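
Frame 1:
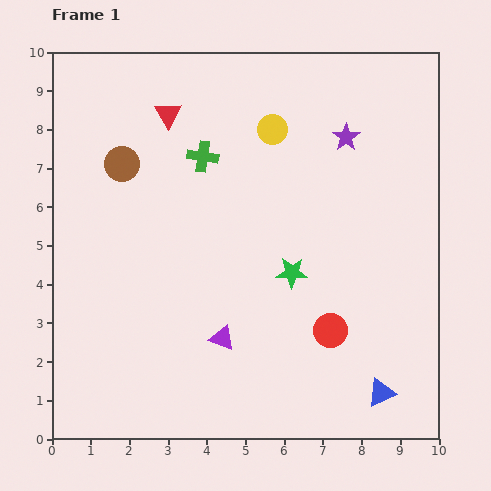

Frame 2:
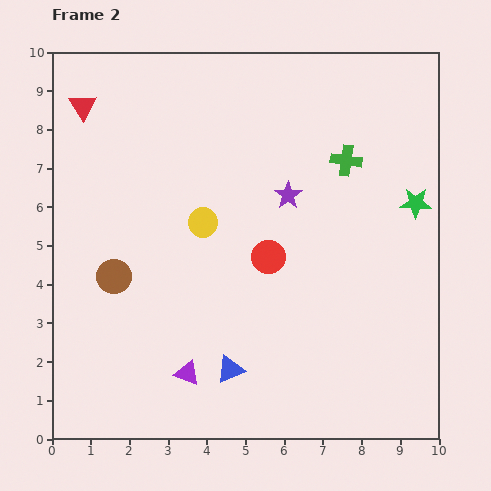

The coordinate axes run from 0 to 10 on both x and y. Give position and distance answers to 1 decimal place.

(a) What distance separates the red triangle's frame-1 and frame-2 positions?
2.2

The red triangle moved from (3.0, 8.4) to (0.8, 8.6), a distance of √(2.2² + 0.2²) ≈ 2.2.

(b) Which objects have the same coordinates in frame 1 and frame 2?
none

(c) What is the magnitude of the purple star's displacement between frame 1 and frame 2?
2.1

The purple star moved from (7.6, 7.8) to (6.1, 6.3), a distance of √(1.5² + 1.5²) ≈ 2.1.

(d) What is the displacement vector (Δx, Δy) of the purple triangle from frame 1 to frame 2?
(-0.9, -0.9)

The purple triangle was at (4.4, 2.6) in frame 1 and (3.5, 1.7) in frame 2.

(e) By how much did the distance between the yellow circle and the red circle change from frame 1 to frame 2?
-3.5

Distance in frame 1: 5.4. Distance in frame 2: 1.9.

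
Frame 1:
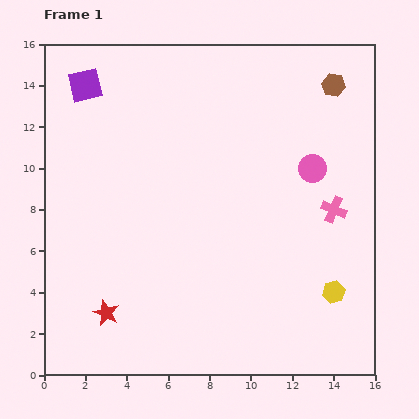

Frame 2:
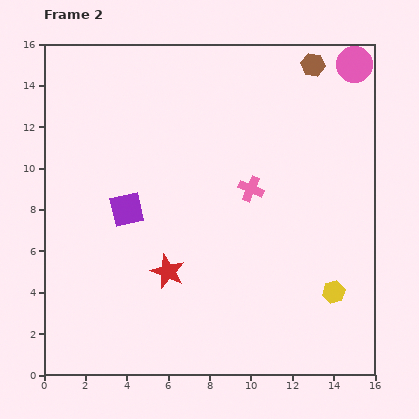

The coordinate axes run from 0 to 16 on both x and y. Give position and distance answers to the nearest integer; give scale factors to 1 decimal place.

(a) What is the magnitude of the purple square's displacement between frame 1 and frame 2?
6

The purple square moved from (2, 14) to (4, 8), a distance of √(2² + 6²) ≈ 6.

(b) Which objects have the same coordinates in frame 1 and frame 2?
the yellow hexagon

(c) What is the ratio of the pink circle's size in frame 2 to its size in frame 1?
1.3×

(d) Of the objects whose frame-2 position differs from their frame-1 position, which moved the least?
the brown hexagon

(moved 1)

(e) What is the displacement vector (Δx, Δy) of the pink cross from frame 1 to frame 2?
(-4, 1)

The pink cross was at (14, 8) in frame 1 and (10, 9) in frame 2.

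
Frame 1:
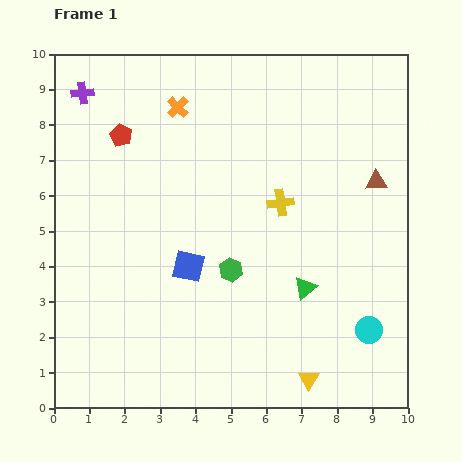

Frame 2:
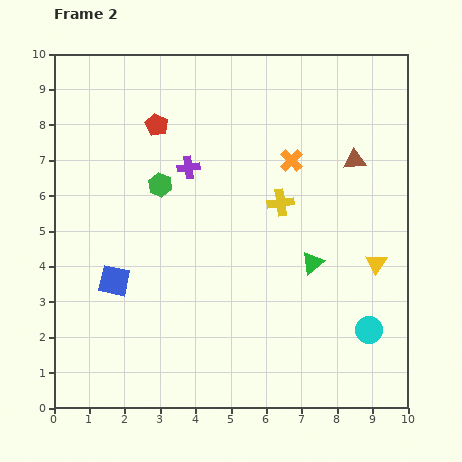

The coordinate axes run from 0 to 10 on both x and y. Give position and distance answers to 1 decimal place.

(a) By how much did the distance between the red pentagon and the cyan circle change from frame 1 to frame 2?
-0.6

Distance in frame 1: 8.9. Distance in frame 2: 8.3.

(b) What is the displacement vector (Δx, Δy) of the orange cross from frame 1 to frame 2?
(3.2, -1.5)

The orange cross was at (3.5, 8.5) in frame 1 and (6.7, 7.0) in frame 2.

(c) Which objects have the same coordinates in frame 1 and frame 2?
the cyan circle, the yellow cross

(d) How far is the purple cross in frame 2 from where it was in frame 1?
3.7

The purple cross moved from (0.8, 8.9) to (3.8, 6.8), a distance of √(3.0² + 2.1²) ≈ 3.7.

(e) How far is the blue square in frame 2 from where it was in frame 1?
2.1

The blue square moved from (3.8, 4.0) to (1.7, 3.6), a distance of √(2.1² + 0.4²) ≈ 2.1.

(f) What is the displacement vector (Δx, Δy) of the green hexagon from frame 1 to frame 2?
(-2.0, 2.4)

The green hexagon was at (5.0, 3.9) in frame 1 and (3.0, 6.3) in frame 2.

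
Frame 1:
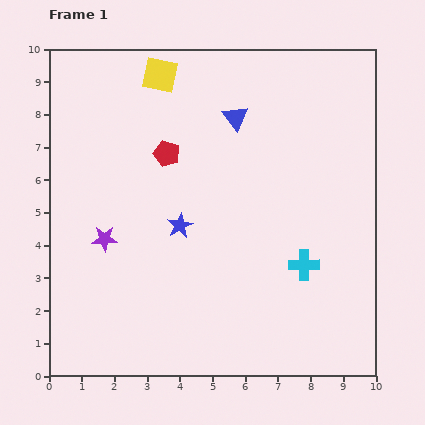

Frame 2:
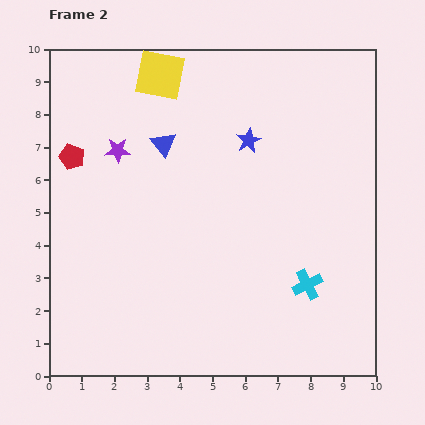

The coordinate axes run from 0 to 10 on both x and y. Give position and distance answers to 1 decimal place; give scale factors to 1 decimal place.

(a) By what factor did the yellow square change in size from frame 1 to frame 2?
1.4×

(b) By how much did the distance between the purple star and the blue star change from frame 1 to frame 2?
+1.7

Distance in frame 1: 2.3. Distance in frame 2: 4.0.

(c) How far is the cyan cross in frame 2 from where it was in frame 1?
0.6

The cyan cross moved from (7.8, 3.4) to (7.9, 2.8), a distance of √(0.1² + 0.6²) ≈ 0.6.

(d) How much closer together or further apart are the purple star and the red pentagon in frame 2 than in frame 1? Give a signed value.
-1.8

Distance in frame 1: 3.2. Distance in frame 2: 1.4.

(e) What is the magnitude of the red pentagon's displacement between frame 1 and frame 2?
2.9

The red pentagon moved from (3.6, 6.8) to (0.7, 6.7), a distance of √(2.9² + 0.1²) ≈ 2.9.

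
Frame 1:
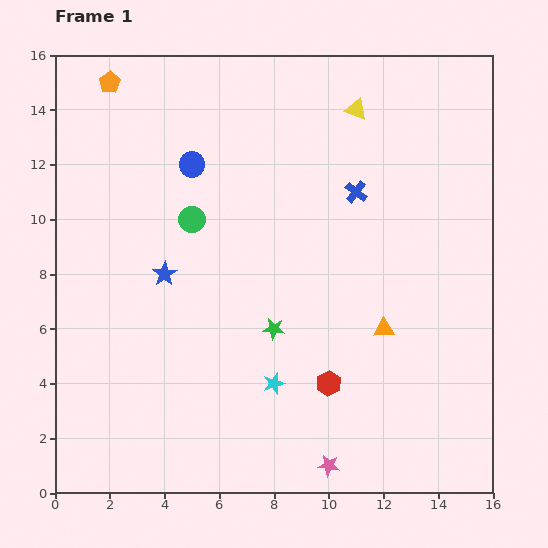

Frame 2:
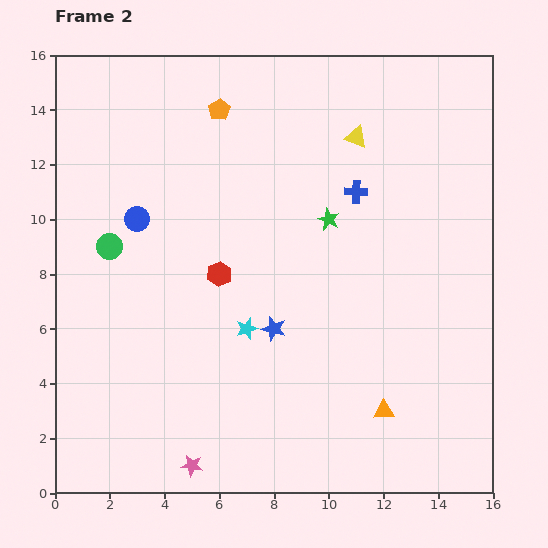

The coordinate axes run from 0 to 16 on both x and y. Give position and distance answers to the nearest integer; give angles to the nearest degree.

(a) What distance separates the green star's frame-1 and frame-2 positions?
4

The green star moved from (8, 6) to (10, 10), a distance of √(2² + 4²) ≈ 4.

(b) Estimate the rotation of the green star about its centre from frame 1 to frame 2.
17° clockwise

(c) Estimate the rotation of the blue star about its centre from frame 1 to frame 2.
24° counter-clockwise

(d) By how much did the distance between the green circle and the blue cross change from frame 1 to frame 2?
+3

Distance in frame 1: 6. Distance in frame 2: 9.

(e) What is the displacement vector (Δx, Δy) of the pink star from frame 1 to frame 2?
(-5, 0)

The pink star was at (10, 1) in frame 1 and (5, 1) in frame 2.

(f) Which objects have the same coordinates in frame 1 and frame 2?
the blue cross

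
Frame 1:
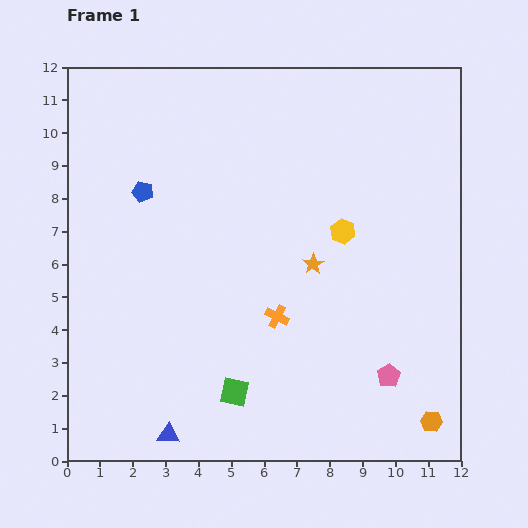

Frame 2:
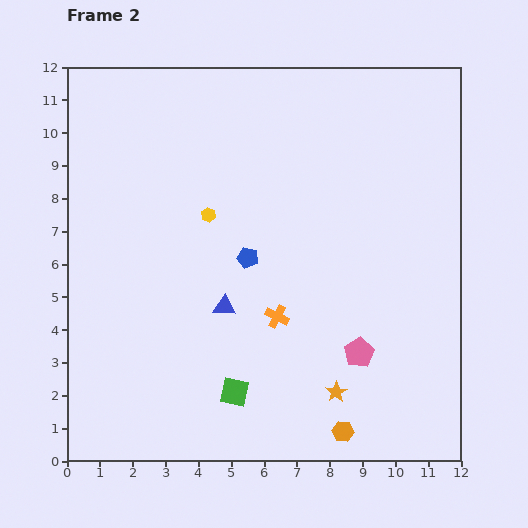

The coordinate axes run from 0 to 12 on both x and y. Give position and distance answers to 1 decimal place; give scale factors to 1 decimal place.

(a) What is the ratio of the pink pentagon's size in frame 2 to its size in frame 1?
1.3×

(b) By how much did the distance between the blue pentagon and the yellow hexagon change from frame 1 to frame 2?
-4.4

Distance in frame 1: 6.2. Distance in frame 2: 1.8.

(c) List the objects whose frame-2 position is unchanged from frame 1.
the green square, the orange cross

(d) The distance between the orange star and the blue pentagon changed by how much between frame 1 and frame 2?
-0.7

Distance in frame 1: 5.6. Distance in frame 2: 4.9.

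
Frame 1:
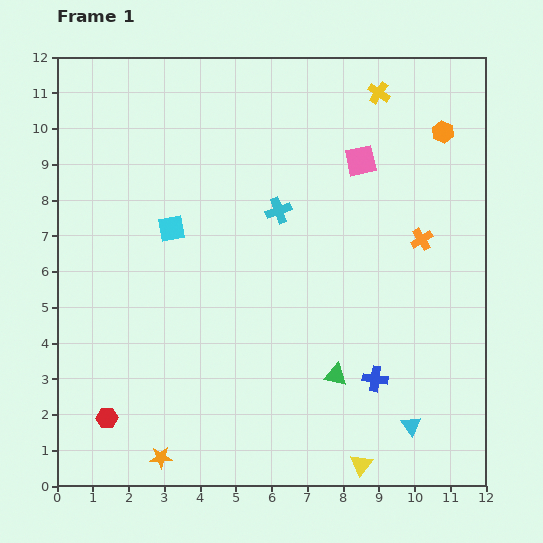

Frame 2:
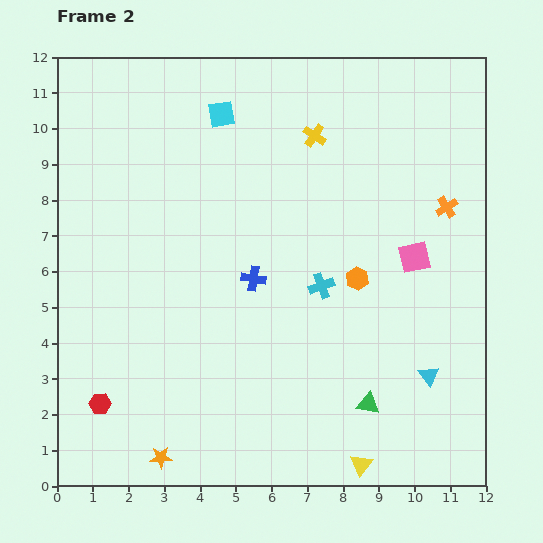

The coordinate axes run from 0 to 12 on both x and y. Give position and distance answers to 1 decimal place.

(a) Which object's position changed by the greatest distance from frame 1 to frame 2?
the orange hexagon

(moved 4.8; next 4.4)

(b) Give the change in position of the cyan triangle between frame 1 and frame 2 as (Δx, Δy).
(0.5, 1.4)

The cyan triangle was at (9.9, 1.7) in frame 1 and (10.4, 3.1) in frame 2.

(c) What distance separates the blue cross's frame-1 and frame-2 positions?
4.4

The blue cross moved from (8.9, 3.0) to (5.5, 5.8), a distance of √(3.4² + 2.8²) ≈ 4.4.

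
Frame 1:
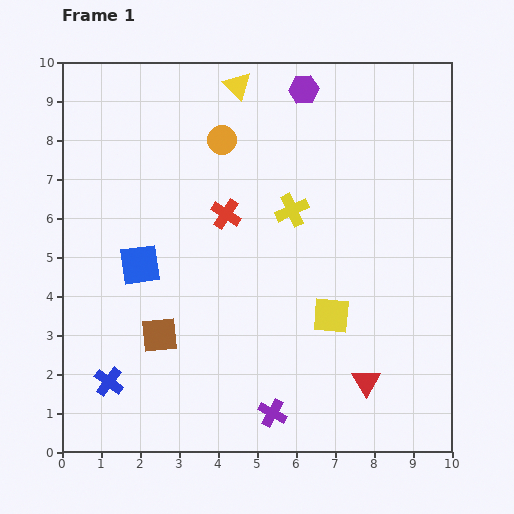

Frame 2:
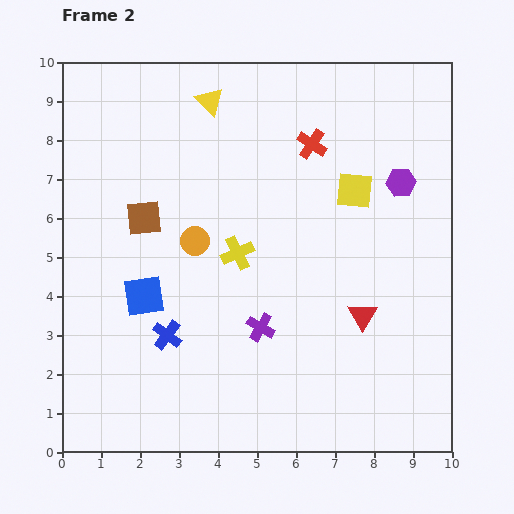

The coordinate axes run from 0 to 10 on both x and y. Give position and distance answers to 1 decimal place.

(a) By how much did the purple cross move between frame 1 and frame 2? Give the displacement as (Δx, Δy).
(-0.3, 2.2)

The purple cross was at (5.4, 1.0) in frame 1 and (5.1, 3.2) in frame 2.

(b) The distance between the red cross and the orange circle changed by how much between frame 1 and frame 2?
+2.0

Distance in frame 1: 1.9. Distance in frame 2: 3.9.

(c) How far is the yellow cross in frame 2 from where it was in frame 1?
1.8

The yellow cross moved from (5.9, 6.2) to (4.5, 5.1), a distance of √(1.4² + 1.1²) ≈ 1.8.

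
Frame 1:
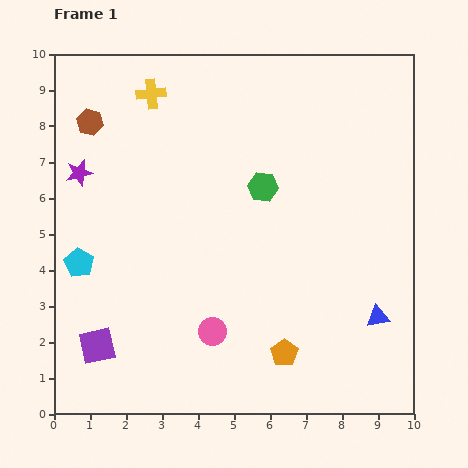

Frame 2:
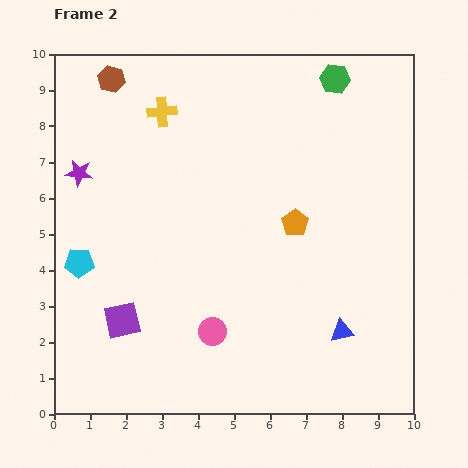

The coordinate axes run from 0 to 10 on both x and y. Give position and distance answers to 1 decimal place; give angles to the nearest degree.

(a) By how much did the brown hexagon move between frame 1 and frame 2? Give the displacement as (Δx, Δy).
(0.6, 1.2)

The brown hexagon was at (1.0, 8.1) in frame 1 and (1.6, 9.3) in frame 2.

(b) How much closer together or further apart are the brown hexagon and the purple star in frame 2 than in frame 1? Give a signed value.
+1.4

Distance in frame 1: 1.4. Distance in frame 2: 2.8.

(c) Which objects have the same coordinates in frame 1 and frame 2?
the cyan pentagon, the pink circle, the purple star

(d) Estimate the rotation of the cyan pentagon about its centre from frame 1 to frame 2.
29° counter-clockwise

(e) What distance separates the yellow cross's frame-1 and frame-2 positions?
0.6

The yellow cross moved from (2.7, 8.9) to (3.0, 8.4), a distance of √(0.3² + 0.5²) ≈ 0.6.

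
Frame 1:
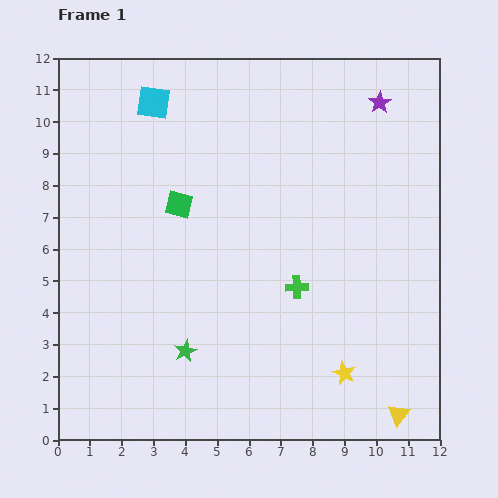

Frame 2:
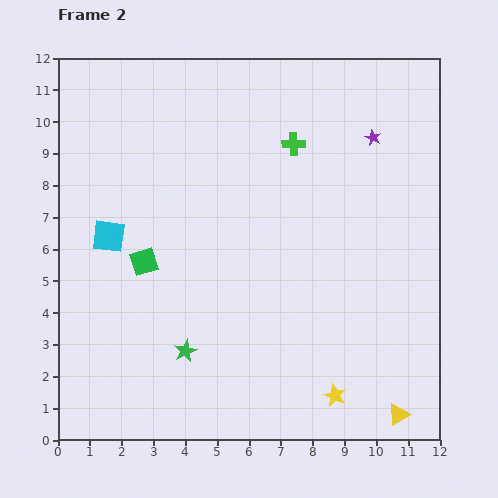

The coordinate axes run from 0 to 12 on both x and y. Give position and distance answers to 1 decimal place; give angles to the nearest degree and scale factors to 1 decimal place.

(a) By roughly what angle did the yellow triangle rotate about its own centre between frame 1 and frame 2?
21° clockwise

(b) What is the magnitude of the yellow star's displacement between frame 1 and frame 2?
0.8

The yellow star moved from (9.0, 2.1) to (8.7, 1.4), a distance of √(0.3² + 0.7²) ≈ 0.8.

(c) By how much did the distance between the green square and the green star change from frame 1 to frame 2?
-1.5

Distance in frame 1: 4.6. Distance in frame 2: 3.1.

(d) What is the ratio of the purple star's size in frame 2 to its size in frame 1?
0.7×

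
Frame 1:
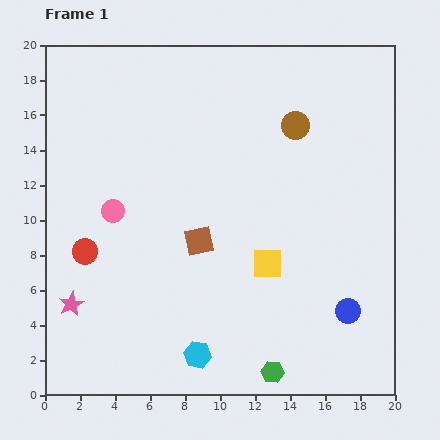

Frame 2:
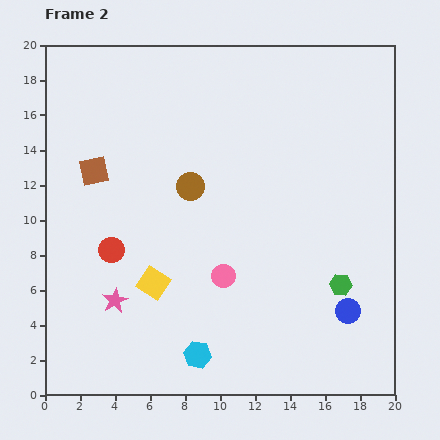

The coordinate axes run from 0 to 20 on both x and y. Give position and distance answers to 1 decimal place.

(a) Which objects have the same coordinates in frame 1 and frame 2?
the cyan hexagon, the blue circle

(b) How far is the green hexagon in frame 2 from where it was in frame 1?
6.3

The green hexagon moved from (13.0, 1.3) to (16.9, 6.3), a distance of √(3.9² + 5.0²) ≈ 6.3.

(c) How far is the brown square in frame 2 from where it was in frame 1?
7.2

The brown square moved from (8.8, 8.8) to (2.8, 12.8), a distance of √(6.0² + 4.0²) ≈ 7.2.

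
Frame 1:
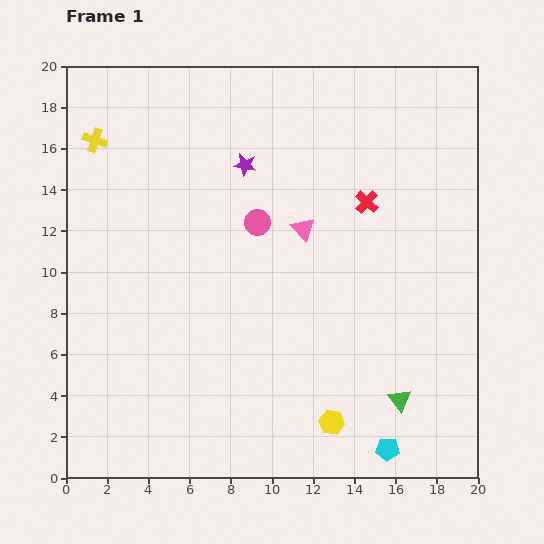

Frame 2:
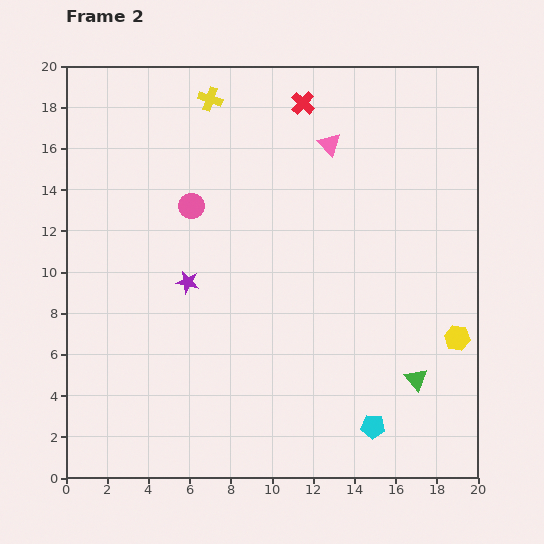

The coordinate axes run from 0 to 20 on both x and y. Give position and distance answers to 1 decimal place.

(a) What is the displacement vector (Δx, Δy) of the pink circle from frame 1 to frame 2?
(-3.2, 0.8)

The pink circle was at (9.3, 12.4) in frame 1 and (6.1, 13.2) in frame 2.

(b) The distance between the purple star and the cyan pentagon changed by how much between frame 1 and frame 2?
-4.0

Distance in frame 1: 15.4. Distance in frame 2: 11.4.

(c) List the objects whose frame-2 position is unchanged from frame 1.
none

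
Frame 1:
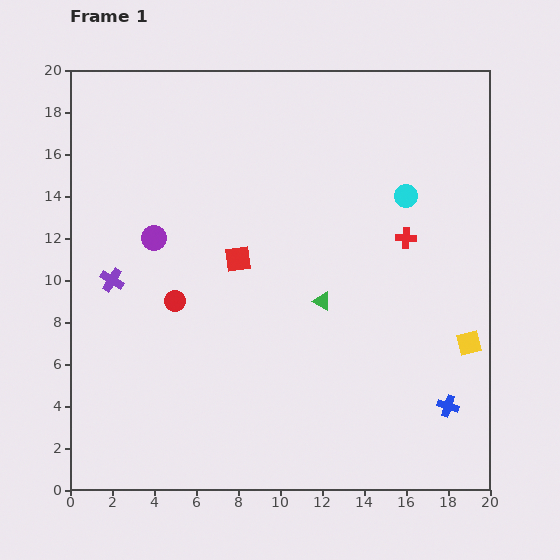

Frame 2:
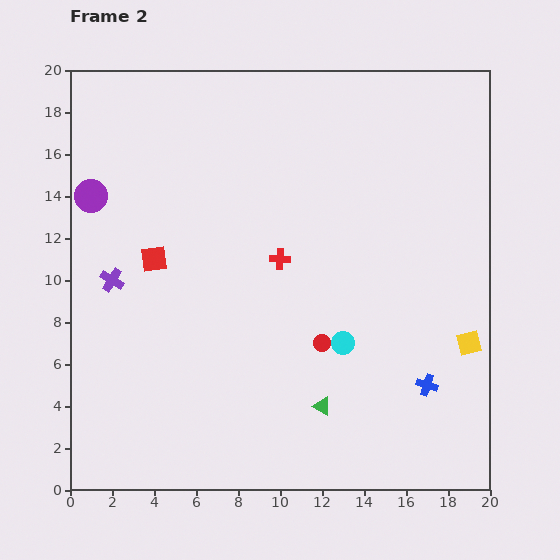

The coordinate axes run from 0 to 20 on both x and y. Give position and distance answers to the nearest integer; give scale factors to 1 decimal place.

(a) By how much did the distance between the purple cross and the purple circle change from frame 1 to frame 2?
+1

Distance in frame 1: 3. Distance in frame 2: 4.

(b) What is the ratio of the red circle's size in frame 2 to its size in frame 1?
0.8×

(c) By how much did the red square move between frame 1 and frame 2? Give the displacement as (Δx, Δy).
(-4, 0)

The red square was at (8, 11) in frame 1 and (4, 11) in frame 2.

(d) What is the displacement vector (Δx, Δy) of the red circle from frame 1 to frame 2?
(7, -2)

The red circle was at (5, 9) in frame 1 and (12, 7) in frame 2.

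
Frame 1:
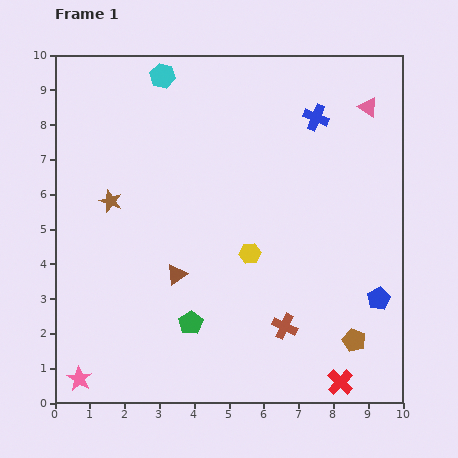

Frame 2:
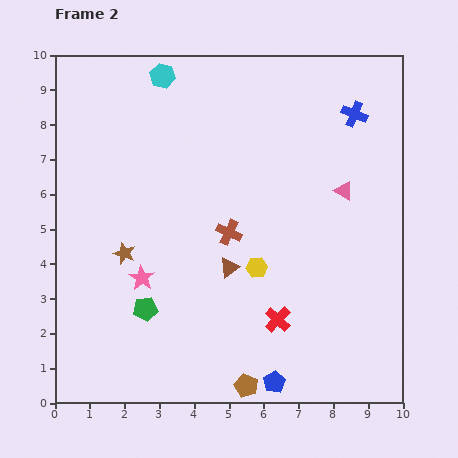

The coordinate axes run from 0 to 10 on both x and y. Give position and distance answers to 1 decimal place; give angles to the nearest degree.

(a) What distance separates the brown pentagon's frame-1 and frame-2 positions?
3.4

The brown pentagon moved from (8.6, 1.8) to (5.5, 0.5), a distance of √(3.1² + 1.3²) ≈ 3.4.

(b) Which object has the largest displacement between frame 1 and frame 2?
the blue pentagon

(moved 3.8; next 3.4)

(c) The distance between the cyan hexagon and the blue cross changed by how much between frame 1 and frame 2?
+1.0

Distance in frame 1: 4.6. Distance in frame 2: 5.6.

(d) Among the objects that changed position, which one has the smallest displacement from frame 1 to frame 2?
the yellow hexagon

(moved 0.4)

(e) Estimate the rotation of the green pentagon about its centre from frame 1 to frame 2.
23° clockwise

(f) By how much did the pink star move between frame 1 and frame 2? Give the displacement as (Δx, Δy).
(1.8, 2.9)

The pink star was at (0.7, 0.7) in frame 1 and (2.5, 3.6) in frame 2.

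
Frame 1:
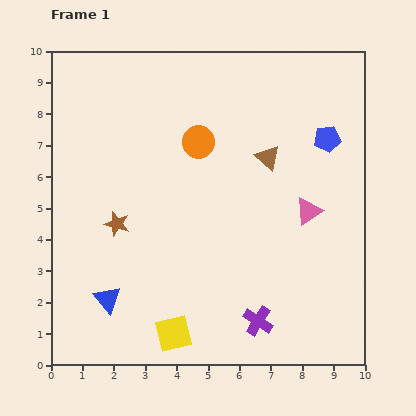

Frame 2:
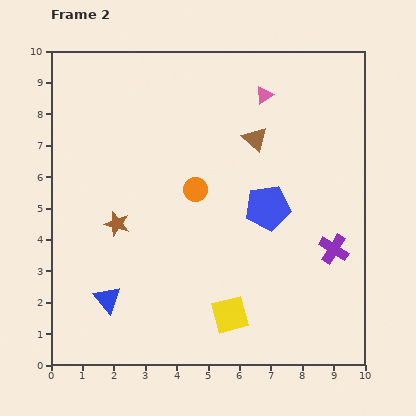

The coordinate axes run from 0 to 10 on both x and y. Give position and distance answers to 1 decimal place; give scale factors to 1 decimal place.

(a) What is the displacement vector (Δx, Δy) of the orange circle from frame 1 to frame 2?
(-0.1, -1.5)

The orange circle was at (4.7, 7.1) in frame 1 and (4.6, 5.6) in frame 2.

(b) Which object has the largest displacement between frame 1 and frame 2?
the pink triangle

(moved 4.0; next 3.3)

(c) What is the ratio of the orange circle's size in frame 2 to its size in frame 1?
0.8×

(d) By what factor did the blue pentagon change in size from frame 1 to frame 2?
1.7×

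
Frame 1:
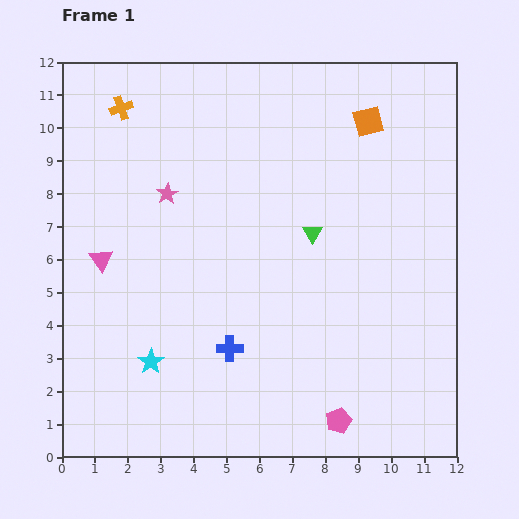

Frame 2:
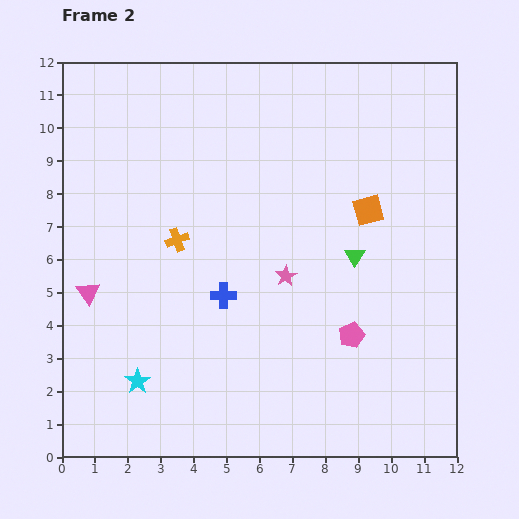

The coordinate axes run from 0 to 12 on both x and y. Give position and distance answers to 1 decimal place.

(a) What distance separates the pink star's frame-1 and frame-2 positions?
4.4

The pink star moved from (3.2, 8.0) to (6.8, 5.5), a distance of √(3.6² + 2.5²) ≈ 4.4.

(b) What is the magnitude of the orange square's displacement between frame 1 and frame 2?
2.7

The orange square moved from (9.3, 10.2) to (9.3, 7.5), a distance of √(0.0² + 2.7²) ≈ 2.7.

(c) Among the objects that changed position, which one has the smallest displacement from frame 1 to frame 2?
the cyan star

(moved 0.7)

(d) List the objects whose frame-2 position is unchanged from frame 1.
none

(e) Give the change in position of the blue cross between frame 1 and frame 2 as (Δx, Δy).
(-0.2, 1.6)

The blue cross was at (5.1, 3.3) in frame 1 and (4.9, 4.9) in frame 2.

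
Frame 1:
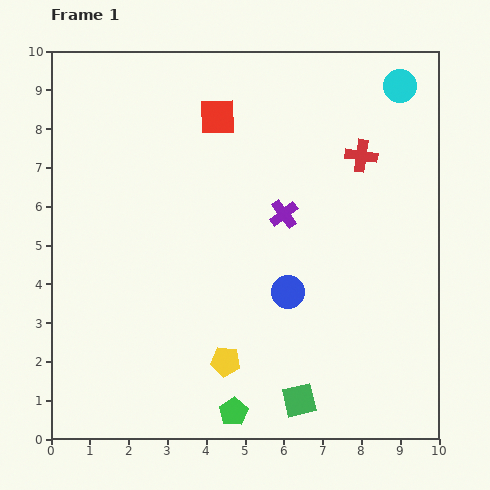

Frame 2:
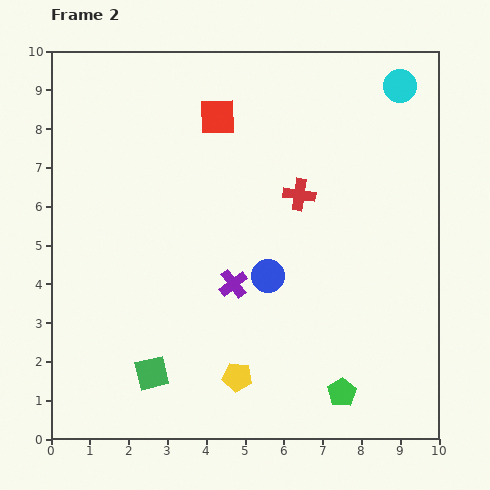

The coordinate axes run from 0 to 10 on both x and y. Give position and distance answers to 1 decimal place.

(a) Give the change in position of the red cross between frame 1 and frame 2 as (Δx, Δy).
(-1.6, -1.0)

The red cross was at (8.0, 7.3) in frame 1 and (6.4, 6.3) in frame 2.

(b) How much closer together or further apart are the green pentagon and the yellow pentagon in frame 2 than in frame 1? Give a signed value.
+1.4

Distance in frame 1: 1.3. Distance in frame 2: 2.7.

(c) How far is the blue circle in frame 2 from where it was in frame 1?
0.6

The blue circle moved from (6.1, 3.8) to (5.6, 4.2), a distance of √(0.5² + 0.4²) ≈ 0.6.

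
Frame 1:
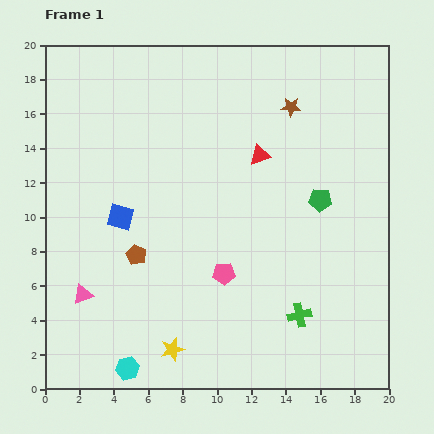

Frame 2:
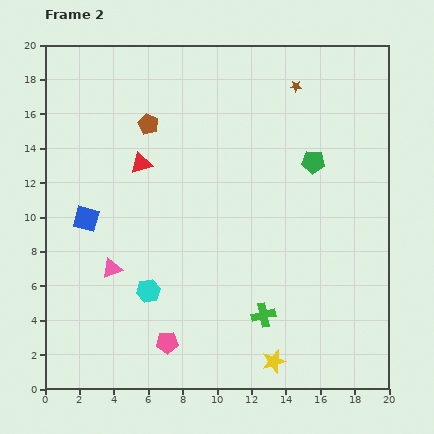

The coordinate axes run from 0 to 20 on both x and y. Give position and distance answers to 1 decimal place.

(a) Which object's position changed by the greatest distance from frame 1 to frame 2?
the brown pentagon

(moved 7.6; next 6.9)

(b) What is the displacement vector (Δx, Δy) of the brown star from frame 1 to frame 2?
(0.3, 1.2)

The brown star was at (14.3, 16.4) in frame 1 and (14.6, 17.6) in frame 2.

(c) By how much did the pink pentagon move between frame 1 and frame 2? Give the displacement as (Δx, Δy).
(-3.3, -4.0)

The pink pentagon was at (10.4, 6.7) in frame 1 and (7.1, 2.7) in frame 2.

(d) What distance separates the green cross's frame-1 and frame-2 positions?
2.1

The green cross moved from (14.8, 4.3) to (12.7, 4.3), a distance of √(2.1² + 0.0²) ≈ 2.1.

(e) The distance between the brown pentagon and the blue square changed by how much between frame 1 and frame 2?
+4.2

Distance in frame 1: 2.4. Distance in frame 2: 6.6.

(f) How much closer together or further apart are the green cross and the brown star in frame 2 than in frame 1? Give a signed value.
+1.3

Distance in frame 1: 12.1. Distance in frame 2: 13.4.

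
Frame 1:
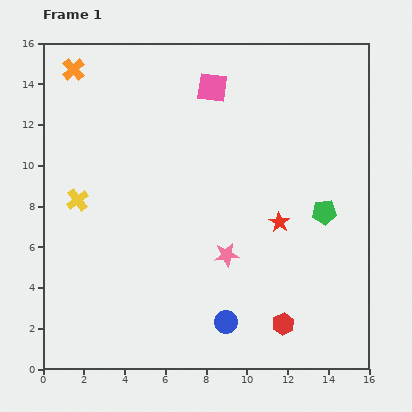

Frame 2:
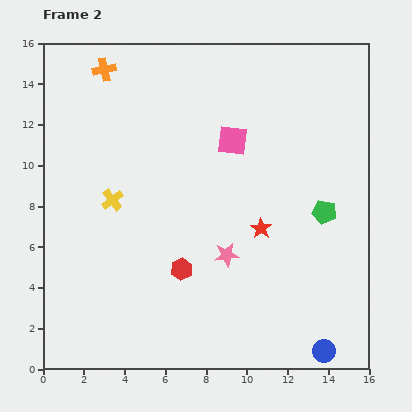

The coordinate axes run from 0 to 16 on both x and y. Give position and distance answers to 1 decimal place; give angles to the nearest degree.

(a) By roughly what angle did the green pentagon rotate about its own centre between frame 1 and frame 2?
17° clockwise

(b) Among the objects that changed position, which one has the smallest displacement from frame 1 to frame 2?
the red star

(moved 0.9)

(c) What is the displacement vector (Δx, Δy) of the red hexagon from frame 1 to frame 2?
(-5.0, 2.7)

The red hexagon was at (11.8, 2.2) in frame 1 and (6.8, 4.9) in frame 2.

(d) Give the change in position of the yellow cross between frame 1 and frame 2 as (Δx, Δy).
(1.7, 0.0)

The yellow cross was at (1.7, 8.3) in frame 1 and (3.4, 8.3) in frame 2.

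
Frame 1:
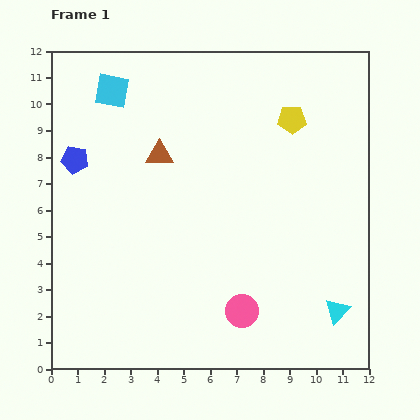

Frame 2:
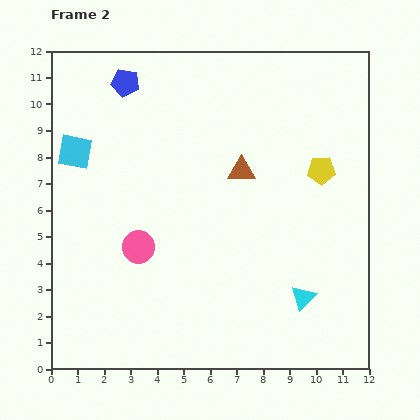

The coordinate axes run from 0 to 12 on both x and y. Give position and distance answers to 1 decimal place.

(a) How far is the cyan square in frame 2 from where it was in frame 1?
2.7

The cyan square moved from (2.3, 10.5) to (0.9, 8.2), a distance of √(1.4² + 2.3²) ≈ 2.7.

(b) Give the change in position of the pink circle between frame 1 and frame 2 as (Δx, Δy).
(-3.9, 2.4)

The pink circle was at (7.2, 2.2) in frame 1 and (3.3, 4.6) in frame 2.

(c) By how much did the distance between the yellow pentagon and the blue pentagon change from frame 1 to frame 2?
-0.2

Distance in frame 1: 8.3. Distance in frame 2: 8.1.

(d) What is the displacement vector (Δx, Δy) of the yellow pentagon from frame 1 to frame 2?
(1.1, -1.9)

The yellow pentagon was at (9.1, 9.4) in frame 1 and (10.2, 7.5) in frame 2.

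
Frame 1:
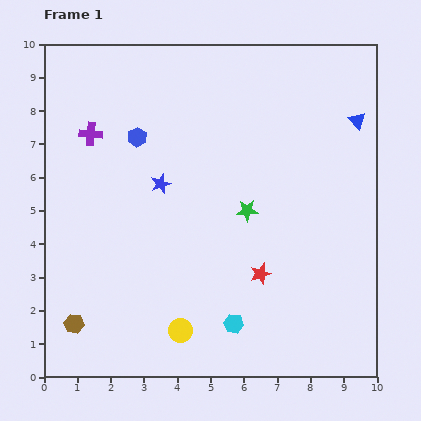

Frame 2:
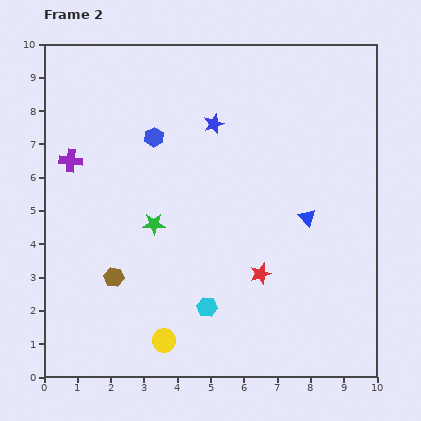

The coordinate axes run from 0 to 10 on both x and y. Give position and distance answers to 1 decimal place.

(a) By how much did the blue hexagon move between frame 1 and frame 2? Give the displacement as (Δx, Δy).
(0.5, 0.0)

The blue hexagon was at (2.8, 7.2) in frame 1 and (3.3, 7.2) in frame 2.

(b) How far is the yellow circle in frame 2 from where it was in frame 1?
0.6

The yellow circle moved from (4.1, 1.4) to (3.6, 1.1), a distance of √(0.5² + 0.3²) ≈ 0.6.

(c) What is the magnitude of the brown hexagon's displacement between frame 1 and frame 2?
1.8

The brown hexagon moved from (0.9, 1.6) to (2.1, 3.0), a distance of √(1.2² + 1.4²) ≈ 1.8.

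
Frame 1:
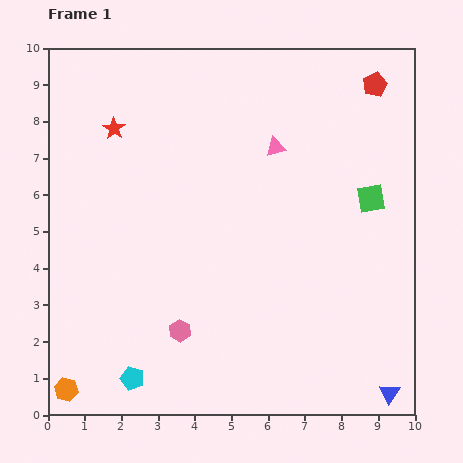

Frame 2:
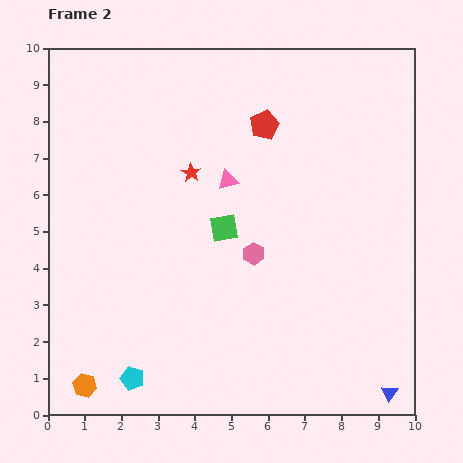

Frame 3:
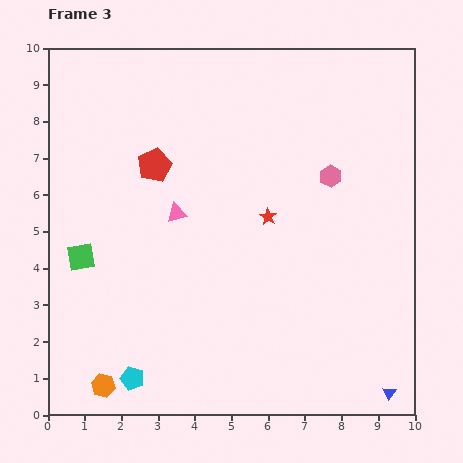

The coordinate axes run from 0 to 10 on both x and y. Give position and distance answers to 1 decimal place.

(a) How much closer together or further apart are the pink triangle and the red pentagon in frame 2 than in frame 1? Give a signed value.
-1.4

Distance in frame 1: 3.2. Distance in frame 2: 1.8.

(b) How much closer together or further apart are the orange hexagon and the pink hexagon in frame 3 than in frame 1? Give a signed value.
+4.9

Distance in frame 1: 3.5. Distance in frame 3: 8.4.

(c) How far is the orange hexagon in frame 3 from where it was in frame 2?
0.5

The orange hexagon moved from (1.0, 0.8) to (1.5, 0.8), a distance of √(0.5² + 0.0²) ≈ 0.5.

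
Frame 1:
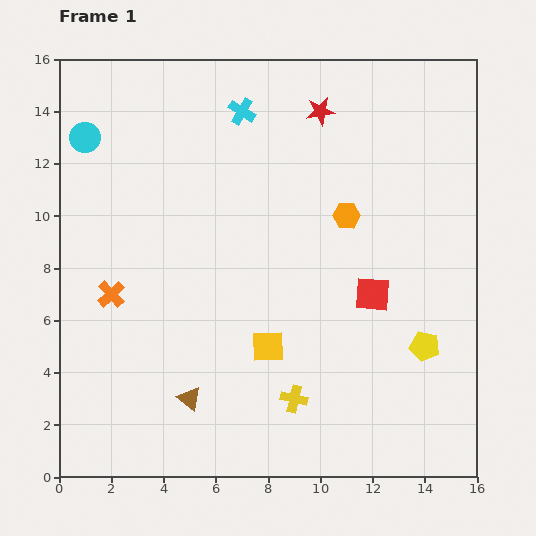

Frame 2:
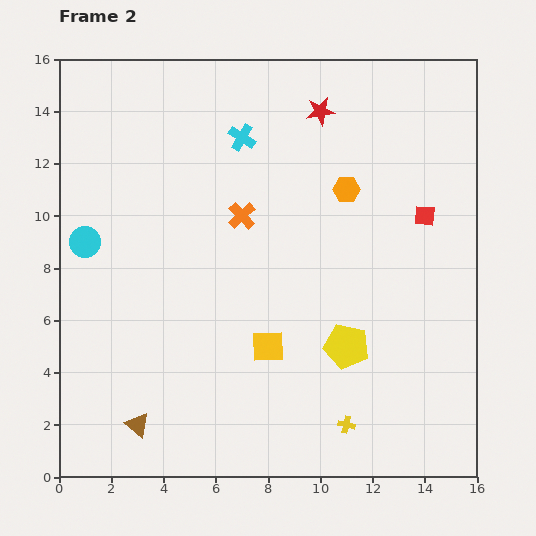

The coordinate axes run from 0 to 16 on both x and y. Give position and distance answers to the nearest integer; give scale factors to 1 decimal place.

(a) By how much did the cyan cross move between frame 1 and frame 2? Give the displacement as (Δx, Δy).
(0, -1)

The cyan cross was at (7, 14) in frame 1 and (7, 13) in frame 2.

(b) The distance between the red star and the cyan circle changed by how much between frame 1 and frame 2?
+1

Distance in frame 1: 9. Distance in frame 2: 10.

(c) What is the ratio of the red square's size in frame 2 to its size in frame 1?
0.6×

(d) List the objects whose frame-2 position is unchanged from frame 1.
the red star, the yellow square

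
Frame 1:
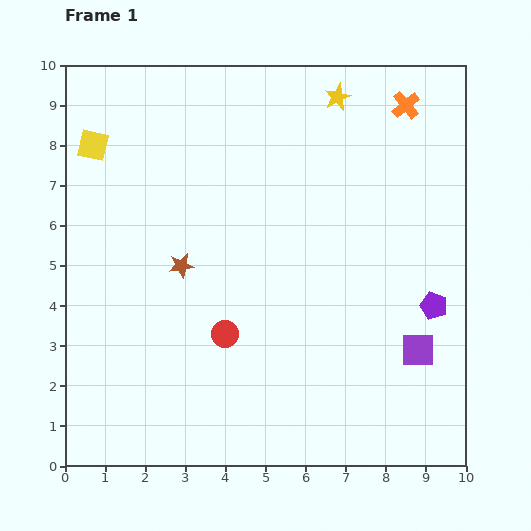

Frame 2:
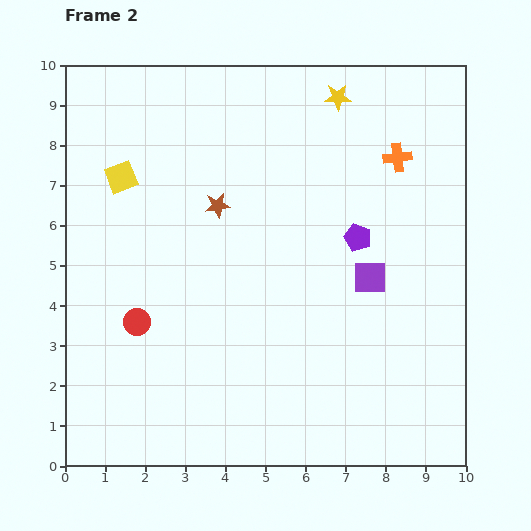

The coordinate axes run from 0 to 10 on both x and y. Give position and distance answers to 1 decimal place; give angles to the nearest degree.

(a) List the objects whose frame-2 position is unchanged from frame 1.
the yellow star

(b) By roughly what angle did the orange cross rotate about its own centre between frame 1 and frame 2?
33° clockwise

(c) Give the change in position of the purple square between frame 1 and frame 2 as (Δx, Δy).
(-1.2, 1.8)

The purple square was at (8.8, 2.9) in frame 1 and (7.6, 4.7) in frame 2.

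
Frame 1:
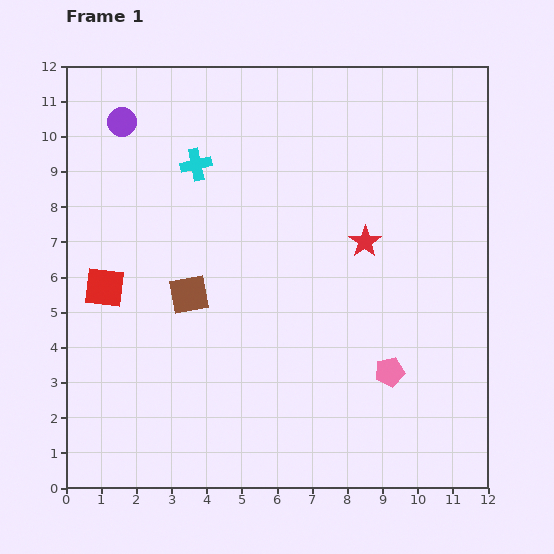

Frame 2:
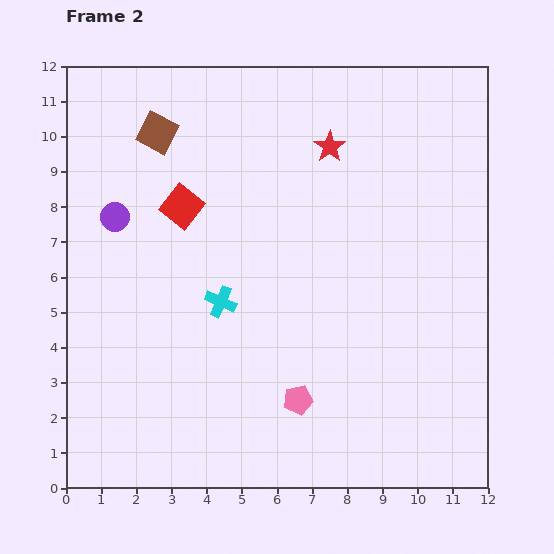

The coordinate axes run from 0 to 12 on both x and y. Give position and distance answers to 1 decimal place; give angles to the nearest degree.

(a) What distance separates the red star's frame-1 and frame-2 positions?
2.9

The red star moved from (8.5, 7.0) to (7.5, 9.7), a distance of √(1.0² + 2.7²) ≈ 2.9.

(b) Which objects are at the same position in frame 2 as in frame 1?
none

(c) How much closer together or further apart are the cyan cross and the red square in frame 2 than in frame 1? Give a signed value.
-1.5

Distance in frame 1: 4.4. Distance in frame 2: 2.9.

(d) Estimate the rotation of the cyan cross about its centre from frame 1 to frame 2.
35° clockwise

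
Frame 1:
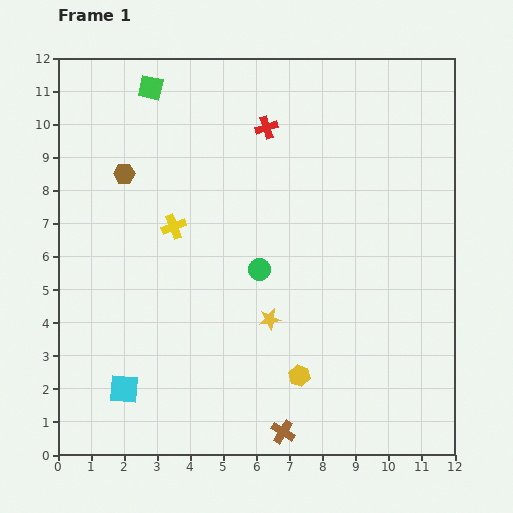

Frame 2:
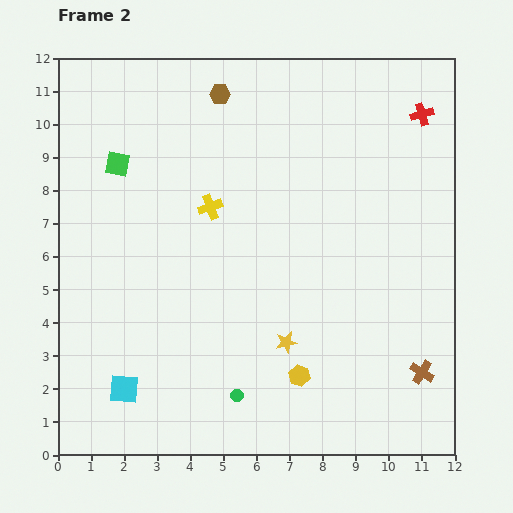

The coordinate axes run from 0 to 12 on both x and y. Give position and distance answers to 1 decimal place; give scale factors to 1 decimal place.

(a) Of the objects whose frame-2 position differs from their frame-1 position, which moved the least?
the yellow star

(moved 0.9)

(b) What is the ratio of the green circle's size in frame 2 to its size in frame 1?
0.6×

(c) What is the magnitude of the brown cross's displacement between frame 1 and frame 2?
4.6

The brown cross moved from (6.8, 0.7) to (11.0, 2.5), a distance of √(4.2² + 1.8²) ≈ 4.6.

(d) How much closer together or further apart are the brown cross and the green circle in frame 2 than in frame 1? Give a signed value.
+0.7

Distance in frame 1: 4.9. Distance in frame 2: 5.6.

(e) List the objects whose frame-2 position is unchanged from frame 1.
the yellow hexagon, the cyan square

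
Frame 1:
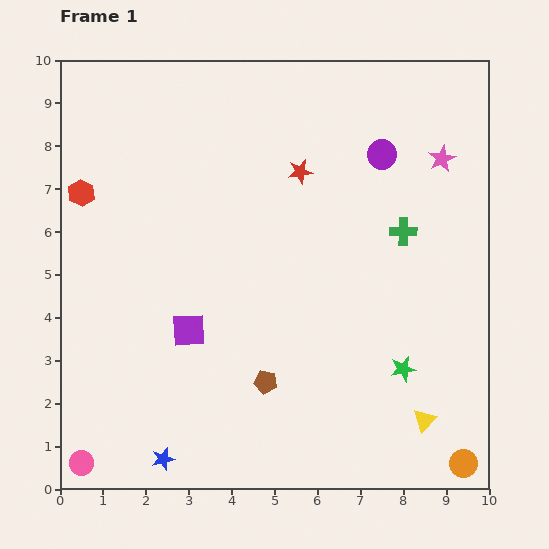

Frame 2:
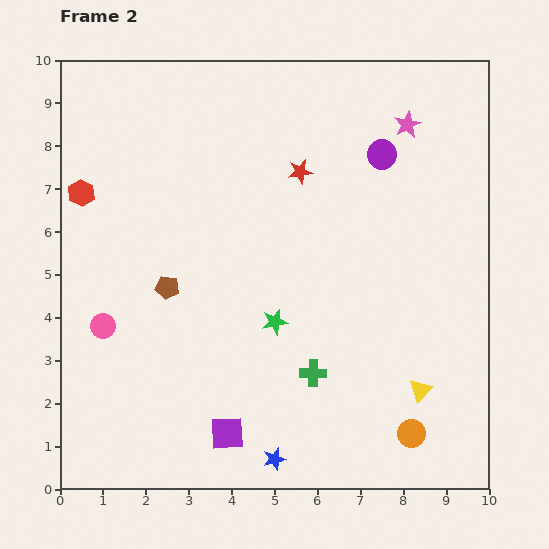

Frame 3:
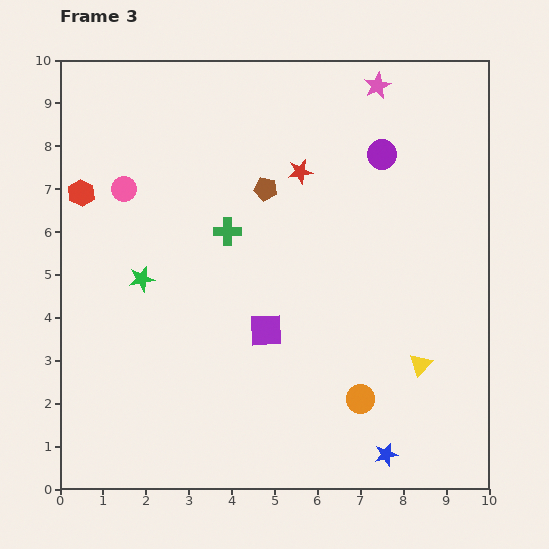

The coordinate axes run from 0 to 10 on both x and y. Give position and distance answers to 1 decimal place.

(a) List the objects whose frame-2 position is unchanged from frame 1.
the red star, the purple circle, the red hexagon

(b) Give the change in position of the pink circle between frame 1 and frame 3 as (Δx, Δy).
(1.0, 6.4)

The pink circle was at (0.5, 0.6) in frame 1 and (1.5, 7.0) in frame 3.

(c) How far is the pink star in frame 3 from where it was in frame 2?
1.1

The pink star moved from (8.1, 8.5) to (7.4, 9.4), a distance of √(0.7² + 0.9²) ≈ 1.1.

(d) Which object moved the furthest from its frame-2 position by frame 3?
the green cross

(moved 3.9; next 3.3)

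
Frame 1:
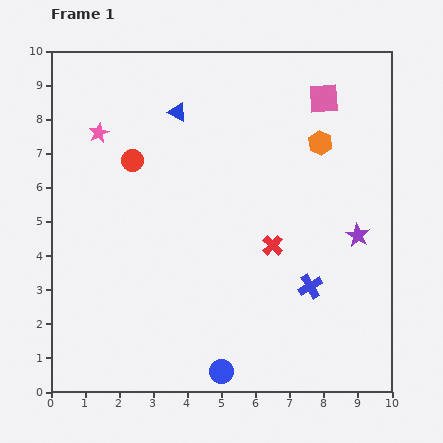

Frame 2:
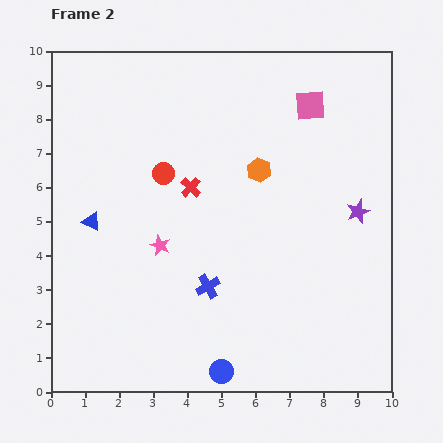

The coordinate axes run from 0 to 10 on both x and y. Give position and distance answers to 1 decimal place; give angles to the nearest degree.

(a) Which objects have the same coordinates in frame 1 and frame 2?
the blue circle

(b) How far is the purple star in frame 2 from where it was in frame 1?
0.7

The purple star moved from (9.0, 4.6) to (9.0, 5.3), a distance of √(0.0² + 0.7²) ≈ 0.7.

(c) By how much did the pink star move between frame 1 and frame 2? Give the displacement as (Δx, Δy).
(1.8, -3.3)

The pink star was at (1.4, 7.6) in frame 1 and (3.2, 4.3) in frame 2.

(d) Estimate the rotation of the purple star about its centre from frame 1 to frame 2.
23° clockwise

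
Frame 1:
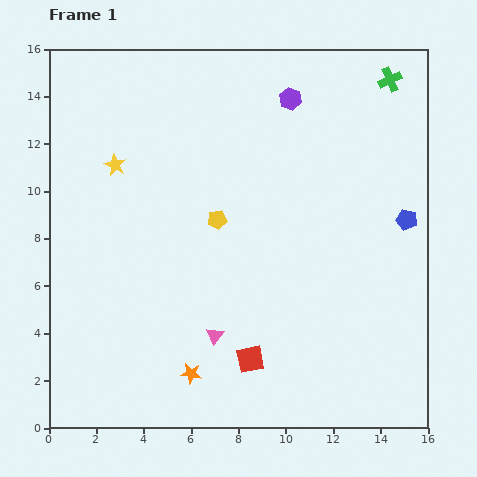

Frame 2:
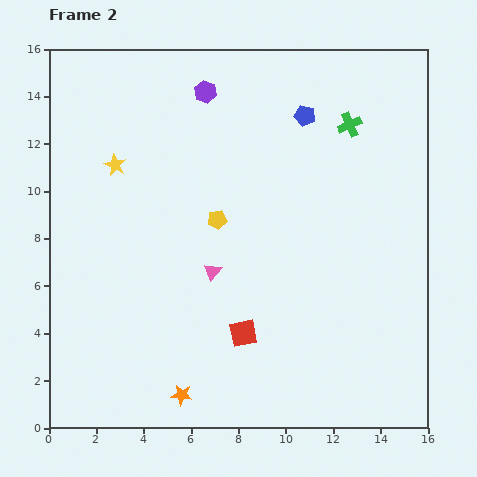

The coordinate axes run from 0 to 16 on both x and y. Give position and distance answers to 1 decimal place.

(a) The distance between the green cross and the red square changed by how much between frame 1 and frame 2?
-3.3

Distance in frame 1: 13.2. Distance in frame 2: 9.9.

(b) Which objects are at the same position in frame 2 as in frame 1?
the yellow pentagon, the yellow star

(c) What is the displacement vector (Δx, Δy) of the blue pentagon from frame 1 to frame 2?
(-4.3, 4.4)

The blue pentagon was at (15.1, 8.8) in frame 1 and (10.8, 13.2) in frame 2.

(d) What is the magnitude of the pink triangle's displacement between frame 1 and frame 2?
2.7

The pink triangle moved from (7.0, 3.9) to (6.9, 6.6), a distance of √(0.1² + 2.7²) ≈ 2.7.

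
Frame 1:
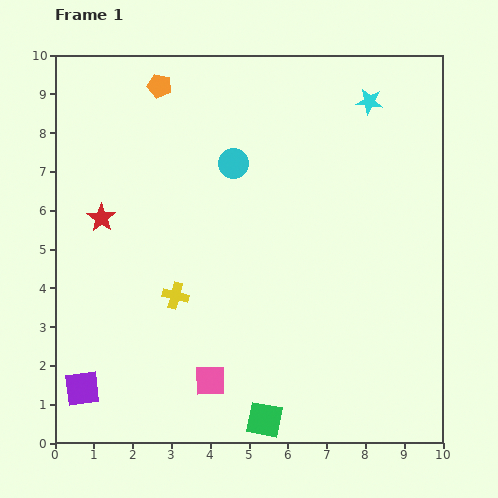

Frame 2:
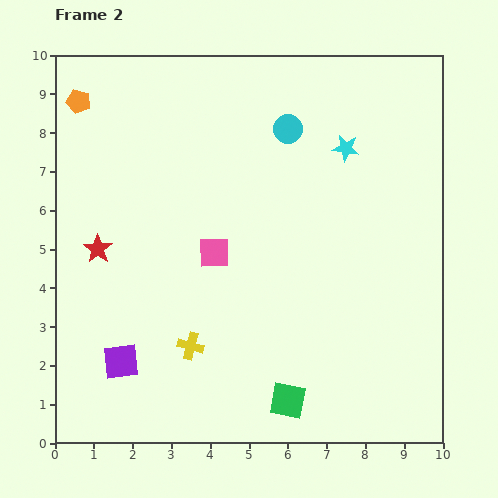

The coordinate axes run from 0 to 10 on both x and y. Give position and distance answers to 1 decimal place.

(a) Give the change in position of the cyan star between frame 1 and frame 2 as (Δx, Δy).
(-0.6, -1.2)

The cyan star was at (8.1, 8.8) in frame 1 and (7.5, 7.6) in frame 2.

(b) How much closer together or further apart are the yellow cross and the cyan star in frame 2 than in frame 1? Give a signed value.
-0.6

Distance in frame 1: 7.1. Distance in frame 2: 6.5.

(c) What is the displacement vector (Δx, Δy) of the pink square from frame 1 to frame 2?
(0.1, 3.3)

The pink square was at (4.0, 1.6) in frame 1 and (4.1, 4.9) in frame 2.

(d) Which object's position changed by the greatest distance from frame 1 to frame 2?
the pink square

(moved 3.3; next 2.1)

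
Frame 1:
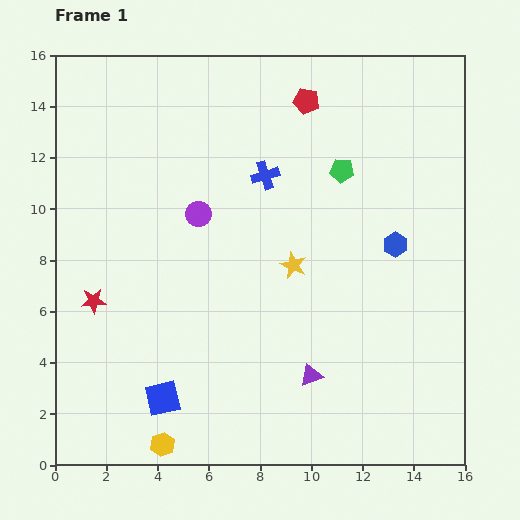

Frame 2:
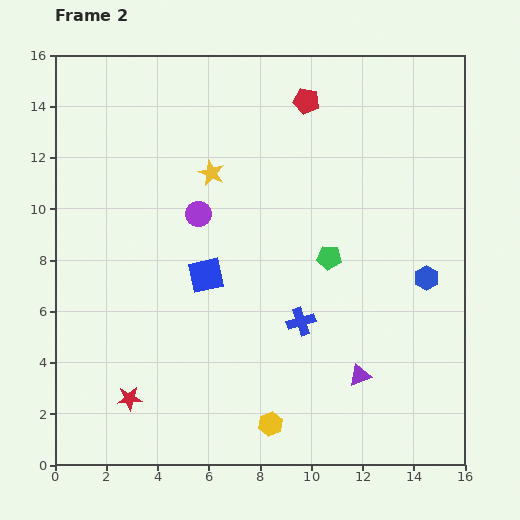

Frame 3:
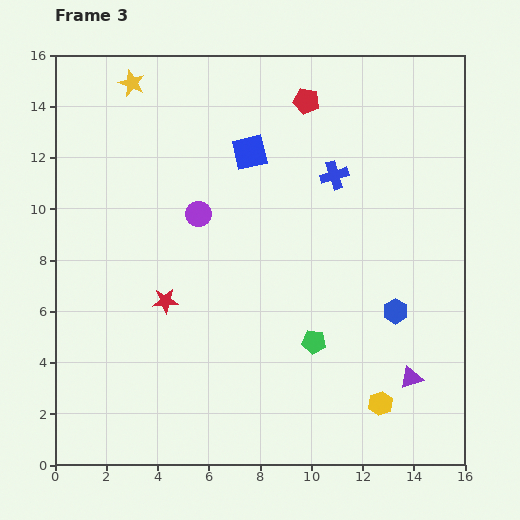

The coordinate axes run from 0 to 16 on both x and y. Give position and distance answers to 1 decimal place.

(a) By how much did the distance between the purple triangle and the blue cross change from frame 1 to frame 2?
-4.9

Distance in frame 1: 8.0. Distance in frame 2: 3.1.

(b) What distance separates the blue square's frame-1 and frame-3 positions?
10.2

The blue square moved from (4.2, 2.6) to (7.6, 12.2), a distance of √(3.4² + 9.6²) ≈ 10.2.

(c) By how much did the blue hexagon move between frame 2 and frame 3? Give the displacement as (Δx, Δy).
(-1.2, -1.3)

The blue hexagon was at (14.5, 7.3) in frame 2 and (13.3, 6.0) in frame 3.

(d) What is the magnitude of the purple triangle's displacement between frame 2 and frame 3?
2.0

The purple triangle moved from (11.9, 3.5) to (13.9, 3.4), a distance of √(2.0² + 0.1²) ≈ 2.0.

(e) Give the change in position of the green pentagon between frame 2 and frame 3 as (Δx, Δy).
(-0.6, -3.3)

The green pentagon was at (10.7, 8.1) in frame 2 and (10.1, 4.8) in frame 3.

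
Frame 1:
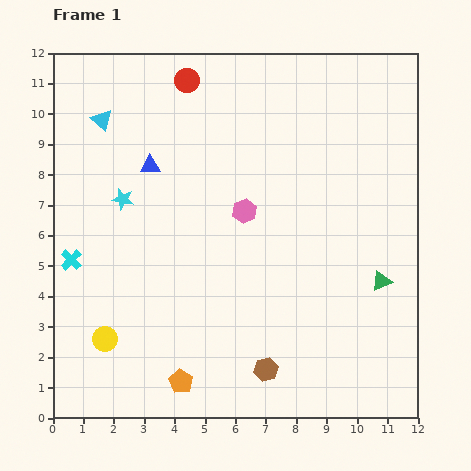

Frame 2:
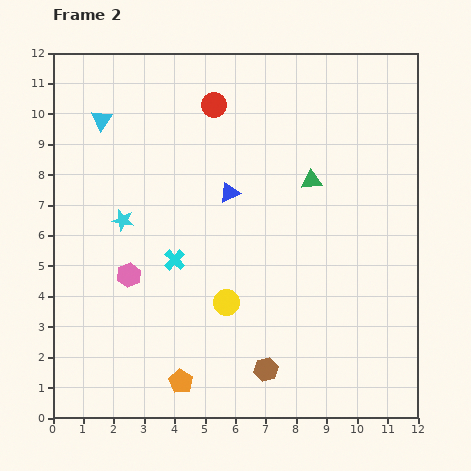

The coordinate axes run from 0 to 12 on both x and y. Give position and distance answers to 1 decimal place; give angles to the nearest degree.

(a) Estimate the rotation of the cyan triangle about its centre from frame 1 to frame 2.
22° clockwise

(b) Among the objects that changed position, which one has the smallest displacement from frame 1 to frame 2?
the cyan star

(moved 0.7)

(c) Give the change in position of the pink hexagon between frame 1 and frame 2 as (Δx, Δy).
(-3.8, -2.1)

The pink hexagon was at (6.3, 6.8) in frame 1 and (2.5, 4.7) in frame 2.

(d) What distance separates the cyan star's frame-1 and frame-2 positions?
0.7

The cyan star moved from (2.3, 7.2) to (2.3, 6.5), a distance of √(0.0² + 0.7²) ≈ 0.7.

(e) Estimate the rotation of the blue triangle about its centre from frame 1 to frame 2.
24° counter-clockwise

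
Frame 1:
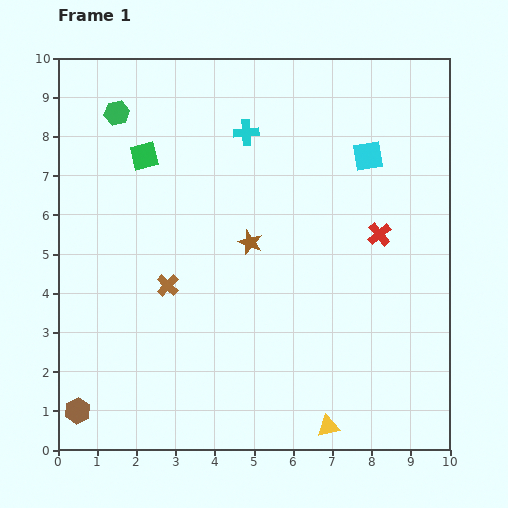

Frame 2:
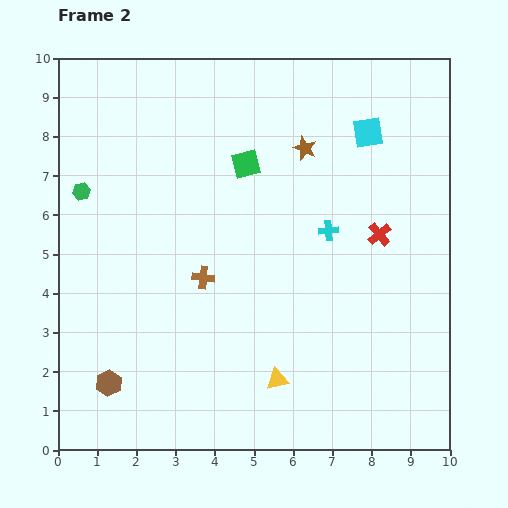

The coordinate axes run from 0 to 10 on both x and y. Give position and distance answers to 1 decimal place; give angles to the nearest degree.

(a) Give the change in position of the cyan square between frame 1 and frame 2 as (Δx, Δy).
(0.0, 0.6)

The cyan square was at (7.9, 7.5) in frame 1 and (7.9, 8.1) in frame 2.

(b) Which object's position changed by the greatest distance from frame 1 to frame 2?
the cyan cross

(moved 3.3; next 2.8)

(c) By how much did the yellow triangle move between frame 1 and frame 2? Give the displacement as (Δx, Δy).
(-1.3, 1.2)

The yellow triangle was at (6.9, 0.6) in frame 1 and (5.6, 1.8) in frame 2.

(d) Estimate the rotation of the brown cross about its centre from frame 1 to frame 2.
36° counter-clockwise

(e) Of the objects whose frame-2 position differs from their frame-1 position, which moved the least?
the cyan square

(moved 0.6)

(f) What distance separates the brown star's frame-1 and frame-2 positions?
2.8

The brown star moved from (4.9, 5.3) to (6.3, 7.7), a distance of √(1.4² + 2.4²) ≈ 2.8.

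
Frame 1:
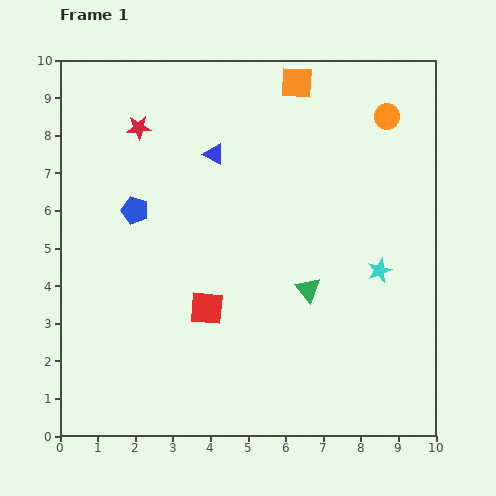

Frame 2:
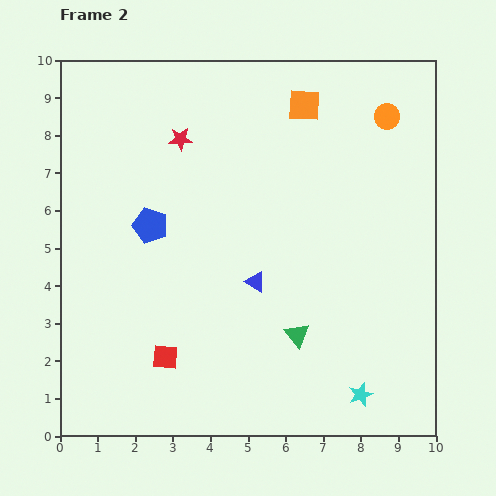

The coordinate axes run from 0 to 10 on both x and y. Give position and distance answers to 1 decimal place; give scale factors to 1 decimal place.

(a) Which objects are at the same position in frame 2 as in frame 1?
the orange circle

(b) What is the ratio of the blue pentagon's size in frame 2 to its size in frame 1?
1.3×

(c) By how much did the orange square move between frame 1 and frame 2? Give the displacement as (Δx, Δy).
(0.2, -0.6)

The orange square was at (6.3, 9.4) in frame 1 and (6.5, 8.8) in frame 2.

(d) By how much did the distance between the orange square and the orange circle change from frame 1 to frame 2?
-0.4

Distance in frame 1: 2.6. Distance in frame 2: 2.2.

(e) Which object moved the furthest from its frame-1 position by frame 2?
the blue triangle

(moved 3.6; next 3.3)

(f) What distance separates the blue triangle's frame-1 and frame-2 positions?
3.6

The blue triangle moved from (4.1, 7.5) to (5.2, 4.1), a distance of √(1.1² + 3.4²) ≈ 3.6.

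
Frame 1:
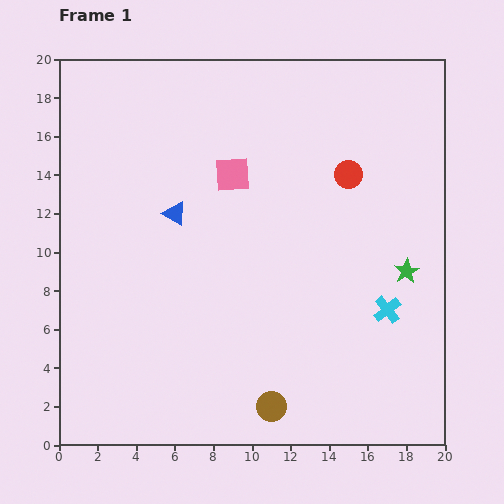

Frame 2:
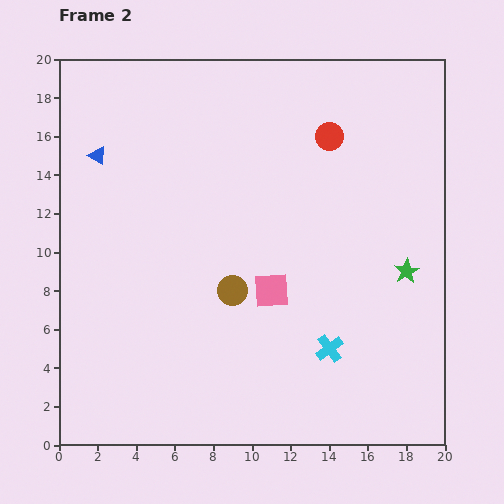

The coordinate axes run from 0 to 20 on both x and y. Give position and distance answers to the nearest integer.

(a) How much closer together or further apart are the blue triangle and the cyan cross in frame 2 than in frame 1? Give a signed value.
+4

Distance in frame 1: 12. Distance in frame 2: 16.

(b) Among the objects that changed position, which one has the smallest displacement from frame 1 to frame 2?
the red circle

(moved 2)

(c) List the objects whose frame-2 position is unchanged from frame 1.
the green star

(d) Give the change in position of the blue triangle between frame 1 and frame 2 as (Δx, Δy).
(-4, 3)

The blue triangle was at (6, 12) in frame 1 and (2, 15) in frame 2.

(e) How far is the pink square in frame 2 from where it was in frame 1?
6

The pink square moved from (9, 14) to (11, 8), a distance of √(2² + 6²) ≈ 6.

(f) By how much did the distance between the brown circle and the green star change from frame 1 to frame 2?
-1

Distance in frame 1: 10. Distance in frame 2: 9.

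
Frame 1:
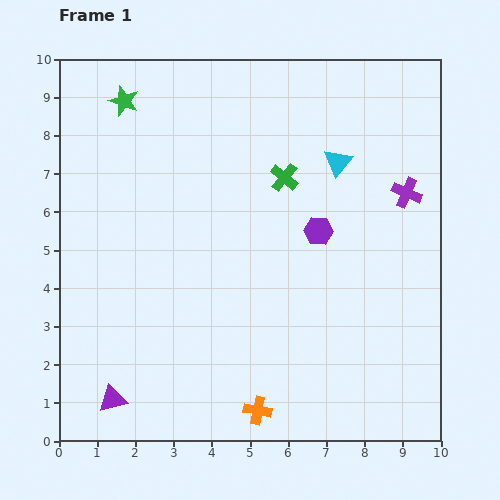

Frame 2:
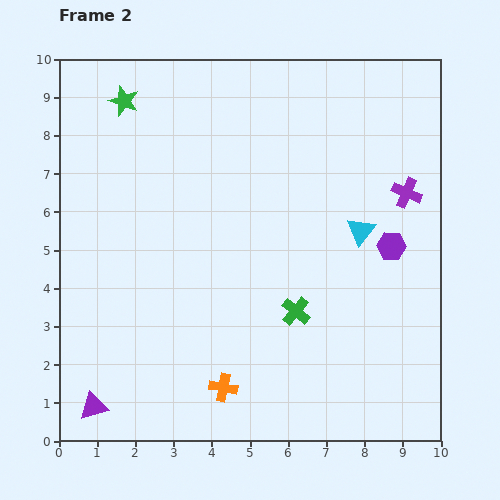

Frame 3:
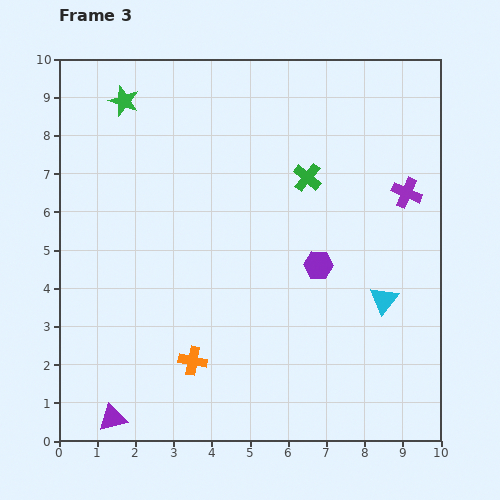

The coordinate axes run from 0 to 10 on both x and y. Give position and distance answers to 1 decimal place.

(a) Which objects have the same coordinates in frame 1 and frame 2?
the green star, the purple cross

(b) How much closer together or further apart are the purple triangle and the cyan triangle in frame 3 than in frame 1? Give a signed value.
-0.9

Distance in frame 1: 8.6. Distance in frame 3: 7.7.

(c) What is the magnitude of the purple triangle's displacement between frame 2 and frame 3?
0.6

The purple triangle moved from (0.9, 0.9) to (1.4, 0.6), a distance of √(0.5² + 0.3²) ≈ 0.6.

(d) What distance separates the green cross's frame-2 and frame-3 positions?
3.5

The green cross moved from (6.2, 3.4) to (6.5, 6.9), a distance of √(0.3² + 3.5²) ≈ 3.5.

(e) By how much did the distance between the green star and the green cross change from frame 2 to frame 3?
-1.9

Distance in frame 2: 7.1. Distance in frame 3: 5.2.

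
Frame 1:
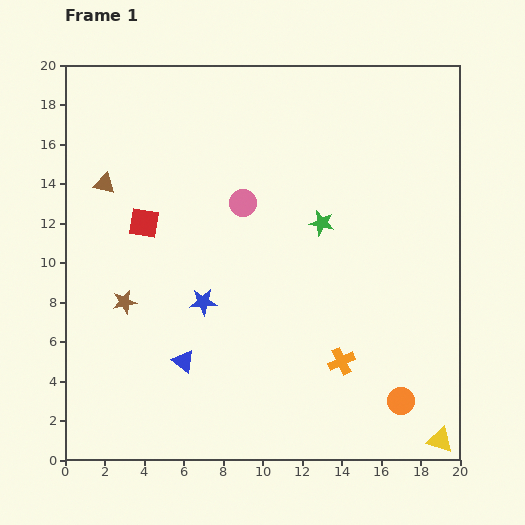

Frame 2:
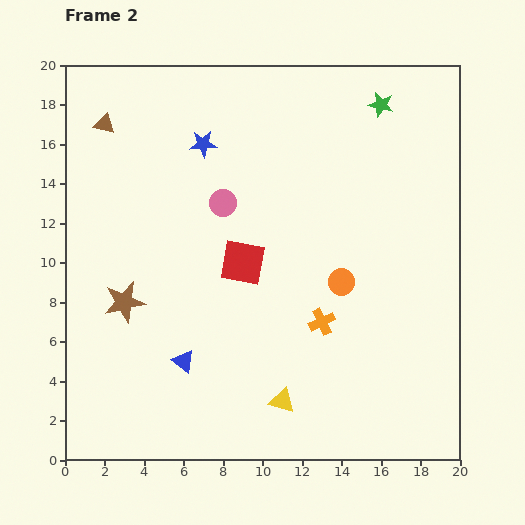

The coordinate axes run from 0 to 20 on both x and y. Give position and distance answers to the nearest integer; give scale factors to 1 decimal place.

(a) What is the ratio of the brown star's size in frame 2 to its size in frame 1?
1.7×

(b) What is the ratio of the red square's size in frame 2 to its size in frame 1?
1.5×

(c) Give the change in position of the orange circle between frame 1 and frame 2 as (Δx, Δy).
(-3, 6)

The orange circle was at (17, 3) in frame 1 and (14, 9) in frame 2.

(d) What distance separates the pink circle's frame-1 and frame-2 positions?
1

The pink circle moved from (9, 13) to (8, 13), a distance of √(1² + 0²) ≈ 1.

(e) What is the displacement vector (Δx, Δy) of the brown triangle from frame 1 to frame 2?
(0, 3)

The brown triangle was at (2, 14) in frame 1 and (2, 17) in frame 2.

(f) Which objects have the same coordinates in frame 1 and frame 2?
the blue triangle, the brown star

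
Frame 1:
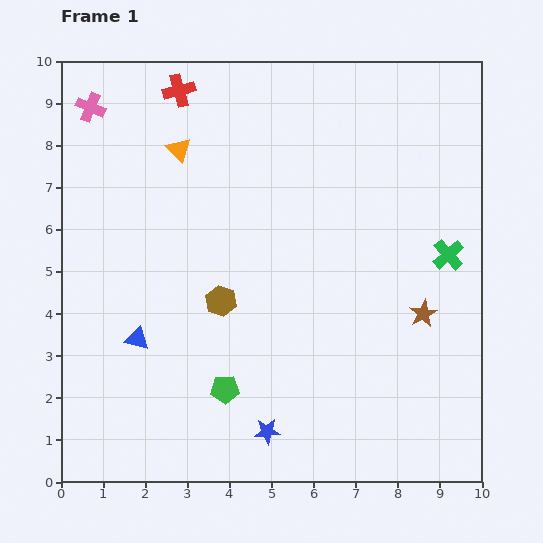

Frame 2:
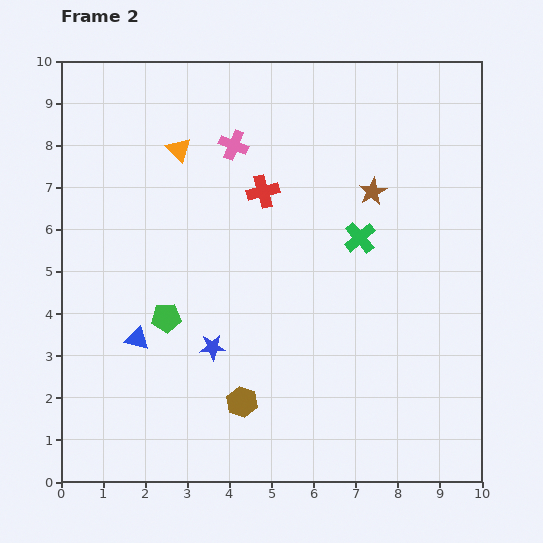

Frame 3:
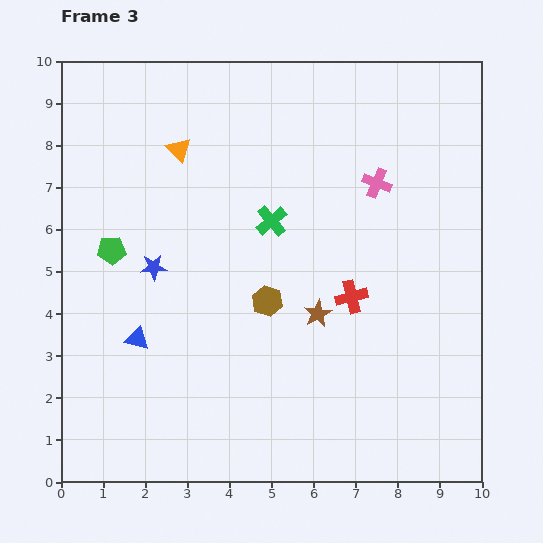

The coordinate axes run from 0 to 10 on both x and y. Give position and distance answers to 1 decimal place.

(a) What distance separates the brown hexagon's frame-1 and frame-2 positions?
2.5

The brown hexagon moved from (3.8, 4.3) to (4.3, 1.9), a distance of √(0.5² + 2.4²) ≈ 2.5.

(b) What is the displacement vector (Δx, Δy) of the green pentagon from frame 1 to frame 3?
(-2.7, 3.3)

The green pentagon was at (3.9, 2.2) in frame 1 and (1.2, 5.5) in frame 3.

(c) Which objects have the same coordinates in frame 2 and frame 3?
the blue triangle, the orange triangle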